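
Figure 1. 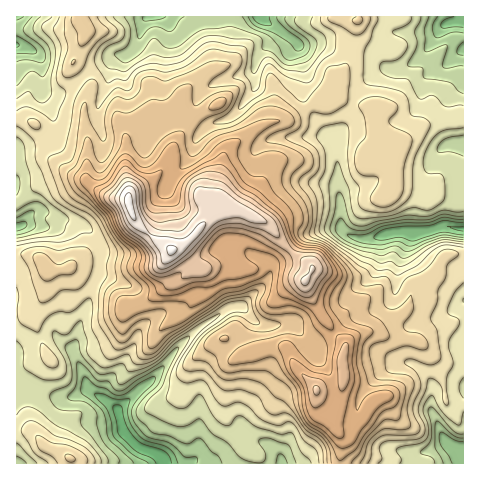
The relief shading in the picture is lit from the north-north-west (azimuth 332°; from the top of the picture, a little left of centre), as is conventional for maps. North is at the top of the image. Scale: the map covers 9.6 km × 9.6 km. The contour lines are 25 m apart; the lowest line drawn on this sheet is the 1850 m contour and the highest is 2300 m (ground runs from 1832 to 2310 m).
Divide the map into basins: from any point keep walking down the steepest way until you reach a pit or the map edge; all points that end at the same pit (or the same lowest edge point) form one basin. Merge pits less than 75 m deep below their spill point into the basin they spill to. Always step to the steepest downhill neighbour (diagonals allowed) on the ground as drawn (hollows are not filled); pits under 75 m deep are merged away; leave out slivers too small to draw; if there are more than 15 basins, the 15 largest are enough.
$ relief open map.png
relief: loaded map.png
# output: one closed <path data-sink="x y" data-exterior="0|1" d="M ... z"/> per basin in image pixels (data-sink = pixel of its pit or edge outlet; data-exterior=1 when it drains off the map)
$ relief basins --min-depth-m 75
<path data-sink="164 463" data-exterior="1" d="M221 204l-34 38-14 7-9 13-10 5-79-3-8 5-20 1-9-12-13-4-9 1 1 209 323-1 2-25-10-15-14-12-2-14 2-7 18 2 7-6 0-30 2-12-21-25-18-31-1-8 7-13-15-11-32-35z"/><path data-sink="260 17" data-exterior="1" d="M358 16l-277 0-1 5 6 7 0 7-13 29 13 13 5 8-7 23 4 36-2 24 1 14 19 14 21 3 9 23 23 20 13 8 11-5 16-15 20-26-3-4 0-11 10-38 33-24 17-6 11-1 35-20 10-9 14-25 2-17z"/><path data-sink="463 229" data-exterior="1" d="M333 94l-4 0-42 26-11 1-17 6-27 17-6 7-3 8-6 22-1 19 2 4 24 7 23 10 32 35 15 11-7 13 1 8 18 31 22 27 5-8 25-8 26-16 7-10 5-16 20-14 11-19 19-2 0-135-22 2-16 4-31 23-14-13-5-8-1-11 2-8-24-2z"/><path data-sink="463 448" data-exterior="1" d="M463 254l-18 1-11 19-20 14-5 16-7 10-26 16-25 8-6 9-2 9 0 30-7 6-19-1-1 13 2 7 14 12 10 15-1 26 123-1z"/><path data-sink="463 21" data-exterior="1" d="M463 16l-103 0-10 29-4 21-16 28 23 11 24 2-2 8 1 11 5 8 14 13 31-23 16-4 21-2z"/><path data-sink="17 227" data-exterior="1" d="M24 119l-8 0 0 134 22 5 9 12 20-1 8-5 79 3 10-5 7-12-21-15-14-13-8-22-22-4-22-17-16-7-14-13-16-32z"/><path data-sink="17 45" data-exterior="1" d="M80 16l-64 1 0 101 8 1 10 4 14 20 9 19 11 10 17 8 3-36-4-36 7-23-5-8-13-13 13-29 0-7-6-7z"/>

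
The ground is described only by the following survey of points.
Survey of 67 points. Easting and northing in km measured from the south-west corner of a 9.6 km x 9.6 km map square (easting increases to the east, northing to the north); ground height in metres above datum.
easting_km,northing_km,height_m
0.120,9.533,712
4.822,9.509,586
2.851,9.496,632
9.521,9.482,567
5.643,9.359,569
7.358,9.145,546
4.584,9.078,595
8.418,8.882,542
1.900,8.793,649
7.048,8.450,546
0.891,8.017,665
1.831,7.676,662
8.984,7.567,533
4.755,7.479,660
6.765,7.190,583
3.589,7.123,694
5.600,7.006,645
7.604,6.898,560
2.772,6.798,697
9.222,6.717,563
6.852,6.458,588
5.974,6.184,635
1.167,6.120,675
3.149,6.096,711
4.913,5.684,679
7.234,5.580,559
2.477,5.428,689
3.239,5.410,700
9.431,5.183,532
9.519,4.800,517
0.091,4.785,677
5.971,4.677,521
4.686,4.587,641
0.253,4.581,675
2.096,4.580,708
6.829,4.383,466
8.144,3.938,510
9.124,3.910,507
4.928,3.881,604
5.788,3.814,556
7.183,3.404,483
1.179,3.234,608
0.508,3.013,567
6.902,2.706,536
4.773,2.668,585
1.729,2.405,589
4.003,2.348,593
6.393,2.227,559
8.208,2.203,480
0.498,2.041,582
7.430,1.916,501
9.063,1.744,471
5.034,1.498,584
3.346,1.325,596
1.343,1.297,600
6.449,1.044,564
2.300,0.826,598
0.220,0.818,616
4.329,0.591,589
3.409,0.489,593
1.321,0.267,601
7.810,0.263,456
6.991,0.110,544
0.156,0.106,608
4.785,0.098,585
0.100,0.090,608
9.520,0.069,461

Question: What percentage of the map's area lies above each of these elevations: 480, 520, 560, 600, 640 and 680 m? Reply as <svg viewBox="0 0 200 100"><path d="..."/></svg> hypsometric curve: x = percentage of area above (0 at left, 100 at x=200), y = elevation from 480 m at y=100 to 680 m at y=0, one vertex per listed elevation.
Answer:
<svg viewBox="0 0 200 100"><path d="M188 100l-15-20-33-20-53-20-28-20-31-20"/></svg>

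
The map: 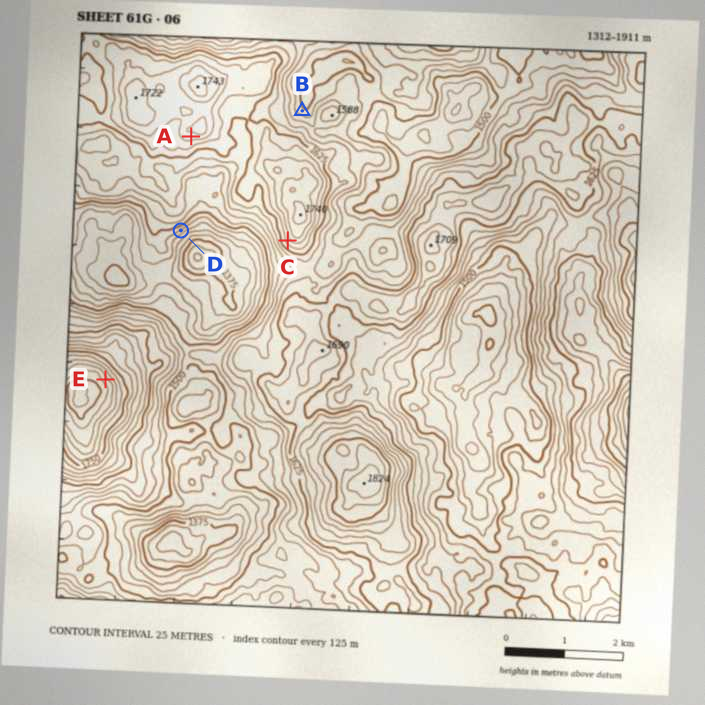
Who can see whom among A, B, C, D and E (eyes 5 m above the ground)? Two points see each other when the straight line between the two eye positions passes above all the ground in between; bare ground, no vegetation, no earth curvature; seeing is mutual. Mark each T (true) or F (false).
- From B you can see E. F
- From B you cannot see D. T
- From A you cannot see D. T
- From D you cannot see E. F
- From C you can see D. T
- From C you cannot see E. F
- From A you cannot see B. T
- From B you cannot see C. T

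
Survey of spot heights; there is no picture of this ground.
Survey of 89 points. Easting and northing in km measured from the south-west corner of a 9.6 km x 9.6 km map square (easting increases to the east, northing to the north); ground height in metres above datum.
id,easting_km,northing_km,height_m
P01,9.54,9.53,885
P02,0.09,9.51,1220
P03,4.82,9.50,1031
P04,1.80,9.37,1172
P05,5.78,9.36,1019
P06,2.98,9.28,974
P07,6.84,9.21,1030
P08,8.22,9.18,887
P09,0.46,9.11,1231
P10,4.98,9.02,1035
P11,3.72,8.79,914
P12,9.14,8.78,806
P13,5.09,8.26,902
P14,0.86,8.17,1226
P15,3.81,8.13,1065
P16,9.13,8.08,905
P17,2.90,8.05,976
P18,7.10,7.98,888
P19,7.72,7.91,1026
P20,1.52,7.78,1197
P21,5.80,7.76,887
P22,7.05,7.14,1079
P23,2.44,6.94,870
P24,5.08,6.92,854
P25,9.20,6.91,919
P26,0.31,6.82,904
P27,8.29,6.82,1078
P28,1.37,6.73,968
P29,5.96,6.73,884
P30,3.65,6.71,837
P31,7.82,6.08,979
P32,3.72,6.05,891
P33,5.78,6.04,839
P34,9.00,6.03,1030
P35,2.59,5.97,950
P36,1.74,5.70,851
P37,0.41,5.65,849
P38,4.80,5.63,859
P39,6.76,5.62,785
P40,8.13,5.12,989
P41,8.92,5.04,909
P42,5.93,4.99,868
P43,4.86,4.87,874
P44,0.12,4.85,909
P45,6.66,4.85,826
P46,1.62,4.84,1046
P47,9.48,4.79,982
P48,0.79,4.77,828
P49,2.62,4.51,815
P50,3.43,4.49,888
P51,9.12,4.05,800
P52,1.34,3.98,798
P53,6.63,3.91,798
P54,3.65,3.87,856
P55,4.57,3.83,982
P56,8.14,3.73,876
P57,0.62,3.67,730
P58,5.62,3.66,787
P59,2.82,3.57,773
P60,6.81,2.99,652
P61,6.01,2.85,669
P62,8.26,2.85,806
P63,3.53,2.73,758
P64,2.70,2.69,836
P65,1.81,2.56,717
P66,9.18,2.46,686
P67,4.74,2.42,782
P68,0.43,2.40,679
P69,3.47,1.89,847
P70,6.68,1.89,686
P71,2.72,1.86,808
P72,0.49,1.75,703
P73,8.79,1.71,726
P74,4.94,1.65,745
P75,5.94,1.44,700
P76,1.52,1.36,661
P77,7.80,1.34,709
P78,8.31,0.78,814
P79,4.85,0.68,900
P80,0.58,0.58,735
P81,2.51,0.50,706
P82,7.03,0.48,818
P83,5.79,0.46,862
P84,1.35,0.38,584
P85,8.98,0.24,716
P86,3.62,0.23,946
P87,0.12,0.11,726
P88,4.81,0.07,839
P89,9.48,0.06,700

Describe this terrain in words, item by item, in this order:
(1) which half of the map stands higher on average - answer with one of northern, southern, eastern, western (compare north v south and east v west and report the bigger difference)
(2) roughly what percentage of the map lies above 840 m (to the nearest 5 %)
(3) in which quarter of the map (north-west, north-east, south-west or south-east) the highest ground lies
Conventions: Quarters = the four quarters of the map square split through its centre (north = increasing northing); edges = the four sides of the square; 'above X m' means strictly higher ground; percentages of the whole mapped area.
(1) Taken as a whole, the northern half is higher than the southern.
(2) About 55 % of the map lies above 840 m.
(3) The highest ground is in the north-west quarter.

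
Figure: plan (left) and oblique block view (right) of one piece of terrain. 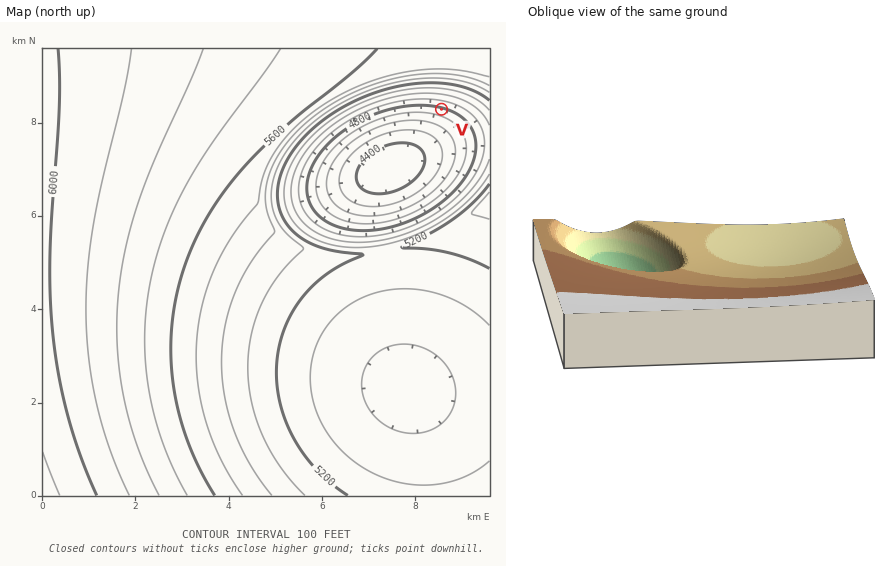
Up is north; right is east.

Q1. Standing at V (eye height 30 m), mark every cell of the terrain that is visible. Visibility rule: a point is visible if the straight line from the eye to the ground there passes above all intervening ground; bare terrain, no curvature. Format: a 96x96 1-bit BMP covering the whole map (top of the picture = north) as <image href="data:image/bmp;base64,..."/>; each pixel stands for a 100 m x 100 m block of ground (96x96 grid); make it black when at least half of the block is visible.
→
<image width="96" height="96" href="data:image/bmp;base64,Qk2+BAAAAAAAAD4AAAAoAAAAYAAAAGAAAAABAAEAAAAAAIAEAAATCwAAEwsAAAIAAAAAAAAA////AAAAAAD///4AAAAAAAAAAAD///4AAAAAAAAAAAD///wAAAAAAAAAAAD///wAAAAAAAAAAAD///wAAAAAAAAAAAD///gAAAAAAAAAAAD///AAAAAAAAAAAAD///AAAAAAAAAAAAD//+AAAAAAAAAAAAD//8AAAAAAAAAAAAB//4AAAAAAAAAAAAAf/wAAAAAAAAAAAAAH/AAAAAAAAAAAAAAAAAAAAAAAAAAAAAAAAAAAAAAAAAAAAAAAAAAAAAAAAAAAAAAAAAAAAAAAAAAAAAAAAAAAAAAAAAAAAAAAAAAAAAAAAAAAAAAAAAAAAAAAAAAAAAAAAAAAAAAAAAAAAAAAAAAAAAAAAAAAAAAAAAAAAAAAAAAAAAAAAAAAAAAAAAAAAAAAAAAAAAAAAAAAAAAAAAAAAAAAAAAAAAAAAAAAAAAAAAAAAAAAAAAAAAAAAAAAAAAAAAAAAAAAAAAAAAAAAAAAAAAAAAAAAAAAAAAAAAAAAAAAAAAAAAAAAAAAAAAAAAAAAAAAAAAAAAAAAAAAAAAAAAAAAAAAAAAAAAAAAAAAAAAAAAAAAAAAAAAAAAAAAAAAAAAAAAAAAAAAAAAAAAAAAAAAAAAAAAAAAAAAAAAAAAAAAAAAAAAAAAAAAAAAAAAAAAAAAAAAAAAAAAAAAAAAAAAAAAAAAAAAAAAAAAAAAAAAAAAAAAAAAAAAAAAAAAAAAAAAAAAAAAAAAAAAAAAAAAAAAAAAAAAAAAAAAAAAAAAAAAAAAAAAAAAAAAAAAAAAAAAAAAAAAAAAAAAAAAAAAAAAAAAAAAAAAAAAAAAAAAAAAAAAAAAAAAAAAeAAAAAAAAAAAAAAf//AAAAAAAAAAAAD///8AAAAAAAAAAAP////gAAAAAAAAAAf////4AAAAAAAAAA/////+AAAAAAAAAB//////gAAAAAAAAD//////4AAAAAAAAH//////8AAAAAAAAH///////AAAAAAAAP///////gAAAAAAAP///////wAAAAAAAP///////4AAAAAAAP///////8AAAAAAAP///////8AAAAAAAP///////8AAAAAAAP///////8AAAAAAAP///////8AAAAAAAH///////8AAAAAAAH///////8AAAAAAAH///////8AAAAAAAD///////8AAAAAAAD///////8AAAAAAAB///////8AAAAAAAA///////8AAAAAAAA///////8AAAAAAAAf//////8AAAAAAAAP//////8AAAAAAAAH//////8AAAAAAAAD//////8AAAAAAAAB//////8AAAAAAAAAf/////8AAAAAAAAAP/////8AAAAAAAAAH/////8AAAAAAAAAB/////8AAAAAAAAAAf////8AAAAAAAAAAH////8AAAAAAAAAAB////8AAAAAAAAAAAP///4AAAAAAAAAAAB///gAAAAAAAAAAAAD/4AAAAAAAAAAAAAAAAAAAAAAAAAAAAAAAAAAAAAAAAAAAAAAAAAAAAAAAAAAAAAAAAA="/>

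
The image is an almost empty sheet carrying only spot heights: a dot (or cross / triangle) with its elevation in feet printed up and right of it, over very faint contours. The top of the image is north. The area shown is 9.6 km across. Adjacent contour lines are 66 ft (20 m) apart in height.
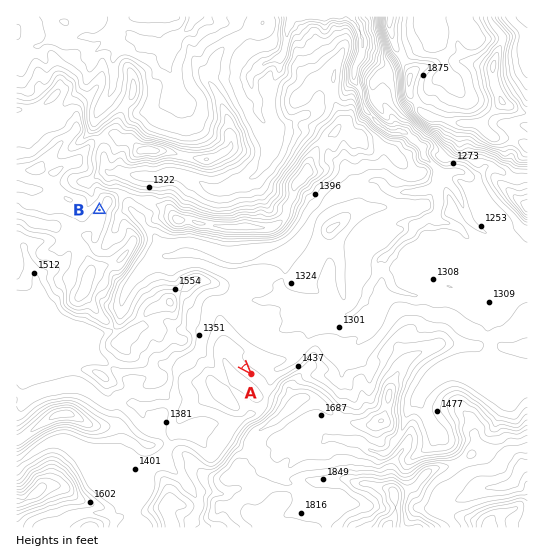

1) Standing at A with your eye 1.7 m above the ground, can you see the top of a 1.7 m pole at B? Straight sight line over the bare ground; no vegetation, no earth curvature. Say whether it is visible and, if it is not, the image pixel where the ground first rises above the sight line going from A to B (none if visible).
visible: false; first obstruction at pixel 178 294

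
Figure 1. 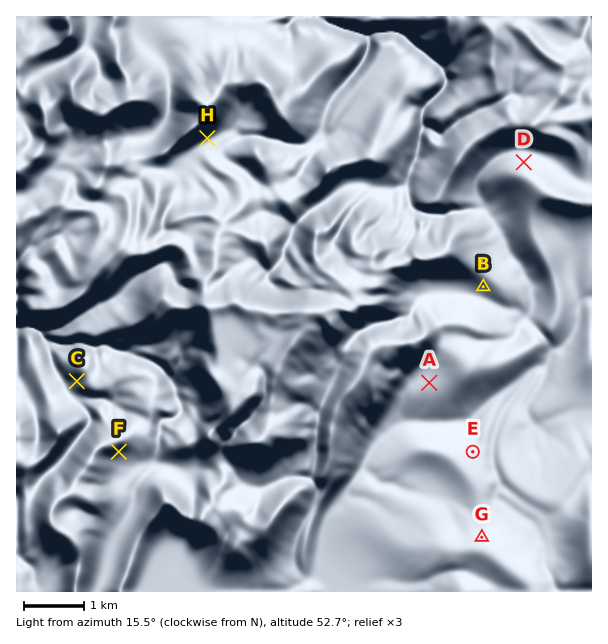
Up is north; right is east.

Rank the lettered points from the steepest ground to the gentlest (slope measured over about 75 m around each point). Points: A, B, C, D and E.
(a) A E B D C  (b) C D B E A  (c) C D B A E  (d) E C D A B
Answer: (b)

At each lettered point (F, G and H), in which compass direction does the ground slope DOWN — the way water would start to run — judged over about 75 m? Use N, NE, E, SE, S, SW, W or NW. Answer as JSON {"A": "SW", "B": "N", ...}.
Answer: {"F": "SE", "G": "N", "H": "SE"}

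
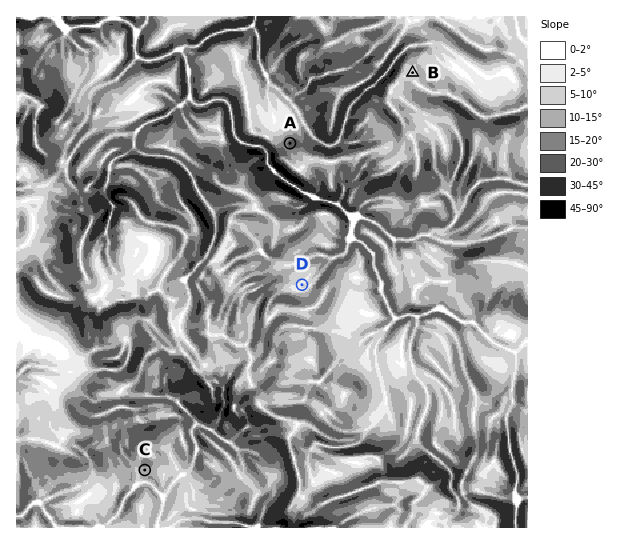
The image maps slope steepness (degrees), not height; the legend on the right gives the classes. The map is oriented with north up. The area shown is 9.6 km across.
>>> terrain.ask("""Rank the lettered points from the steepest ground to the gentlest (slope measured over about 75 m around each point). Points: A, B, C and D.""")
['A', 'C', 'B', 'D']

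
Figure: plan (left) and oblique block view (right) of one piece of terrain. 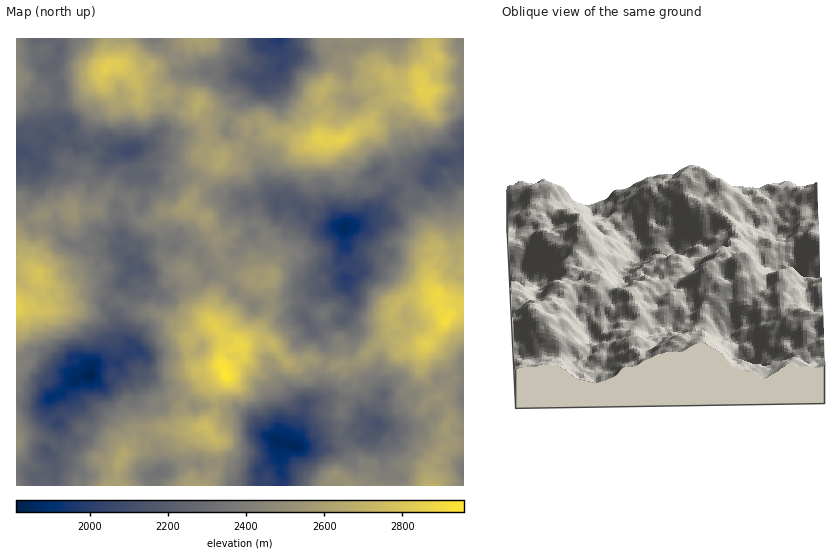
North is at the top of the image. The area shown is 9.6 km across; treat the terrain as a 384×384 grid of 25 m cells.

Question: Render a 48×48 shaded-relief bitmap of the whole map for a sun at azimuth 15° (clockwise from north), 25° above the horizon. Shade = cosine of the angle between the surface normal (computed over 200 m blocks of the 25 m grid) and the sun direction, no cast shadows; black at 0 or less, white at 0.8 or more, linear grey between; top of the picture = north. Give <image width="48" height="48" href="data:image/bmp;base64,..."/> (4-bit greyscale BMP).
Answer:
<image width="48" height="48" href="data:image/bmp;base64,Qk32BAAAAAAAAHYAAAAoAAAAMAAAADAAAAABAAQAAAAAAIAEAAATCwAAEwsAABAAAAAAAAAAAAAAABEREQAiIiIAMzMzAERERABVVVUAZmZmAHd3dwCIiIgAmZmZAKqqqgC7u7sAzMzMAN3d3QDu7u4A////ALmJmKh5iaqauszJdomrpnmpnNuql3nMvJeKiJZXd4dniLypd3irl6u83sqqh3m7ukeqh3VYhlQyJYdmVmabm93e/bzLmZqplliYeJmpmXVTIzEAFYirrNuru9/sy5qpdId3m5qom6h0QyATV6y6iGRWe93LuYqYh7qs2niZu6l1VURayqp1UyI0aaq6h4h4is3tuJuqu7uqmZq8yoURIRMjRYh2VVV5ms3tmtyau9zMus7rqUAAACQ0VmUzMzR4q6rNzMq93MuqmqmHUwAAAURmd1NFQ2dmrId4rM3/zdy5iFERAAEQAgA0VTNmRXh4qXdTa87qrdzJZSEQADUzMAABI0VDVkSKl3VFeKuWnKulQxMxJWREEAAQE0RBIxFXeIQ1ZWZmmquEVUdkmlR0AUQ0VkIxAAEjWHdTI0IUeLtkZXuZuVZSS8mruoQhABISRjUxAAACR4UBM2mJl4hDru/8u6hCNUMzQxAAAAACRCABI3U2isqL3O/avLp0eImEMiAAAAARMgATN4Qmrf7O7Nya7qdleaqDEiIQAAAkQQAUeYV73v/szMdZy4VVaIZURFVUVVV4QkVqyprO/u7amYaKmqdmd1NHl6mZmaqXZ6vNur3u/7h4mHrd3bd5p1RYqsqJmqqIrLu4aKze3GNGiZrN7Yec2naKzKdovLqYm6qVRoretlVmaJiay4rNy5it7XaKvLqoiap1VXq6h4mZl2ial4qZqYnMy3nMzLuqqZc0iauGiqq8t2aJl3ZYl2m6maze/turuFRHvLlmmqvMqHh5u3VodWmZqs7u7aqZl1VomZZWeKyqy7vMy4iYVXmbut7tpleYZkE1ZmRHmKqbzd3uyrupmZrN29upc0ZlUxEkQiNJuqit3dyqqZiKuZvu3Ml3VGU0ZEhkMSSKzbre3MllMSVodp3t3KuqiJh4houYhmncvMzcuoZCAAJFNr3d27zcu8u6eJmruqrLmYmohzIwAAATWKvdyu7dzdzKm8q7qrqGZTV0QwExACE0Z5zsu+3MzcvMzMupeKlSIRQxAAIhE0iFR6zKrbu6maq926l3d2UyI0UgAAAAEzV2V5iKu7qIeLy83cp3hkRWZ4YyEAAAAREjVmVpmph4q8upq7qYdmeKqYZDIQAAABIANDMyR1V5q5d3VDRmZ4mb24ZCNFQ0MSEARCIANleHiWMyAAAVZWeKyWZVeamsyVIkUyIARjZld0EAAAACISSJd4eL3Lzd7bh3UiAAIyM0UgAAAAAAAiR4i8zf+6vMzduoUwADQkREQQAQMwIxNmaKve//25iKvMunQgBGZGZmYwAARUV2aJzd7e//y5Z4mXeGRDRkR3aJcyECREiJu9/+3u7cynioiFZ2Z1epmYm6czM0QmmKzN7rrMqauIzdyoZWiHm7qqypdVZmVZqZqHiHh2d5mc3NyYiK26yYeLuHh4mru83tljMTZWqqmqh5mJu97LuJqaqYh5q97u/9lTISZpzLp1M3mazdyqmcy6u5d5u87//7dDM0eJy7pRE2mJzdupisug=="/>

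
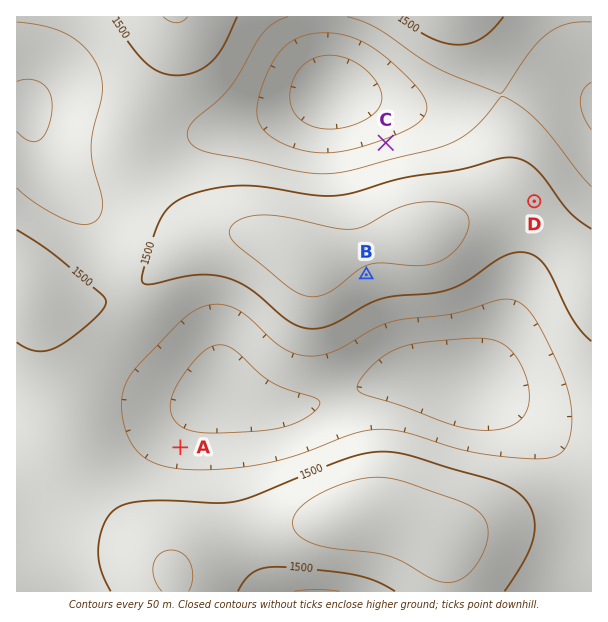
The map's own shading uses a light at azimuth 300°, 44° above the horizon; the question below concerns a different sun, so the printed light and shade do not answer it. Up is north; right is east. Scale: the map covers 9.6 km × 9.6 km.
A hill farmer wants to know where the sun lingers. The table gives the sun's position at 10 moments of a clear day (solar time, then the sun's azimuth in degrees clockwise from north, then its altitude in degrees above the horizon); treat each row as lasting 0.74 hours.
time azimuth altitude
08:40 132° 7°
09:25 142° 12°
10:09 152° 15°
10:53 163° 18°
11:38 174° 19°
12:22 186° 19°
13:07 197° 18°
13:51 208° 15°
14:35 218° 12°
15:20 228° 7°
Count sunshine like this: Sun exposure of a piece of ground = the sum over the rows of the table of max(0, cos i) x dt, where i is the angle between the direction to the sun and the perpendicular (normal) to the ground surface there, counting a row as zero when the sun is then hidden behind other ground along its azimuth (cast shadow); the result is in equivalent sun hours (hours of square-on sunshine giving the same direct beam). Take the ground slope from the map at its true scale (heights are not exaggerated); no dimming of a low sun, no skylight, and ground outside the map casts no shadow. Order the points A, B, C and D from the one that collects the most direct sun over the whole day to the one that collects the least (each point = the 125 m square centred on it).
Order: B > D > A > C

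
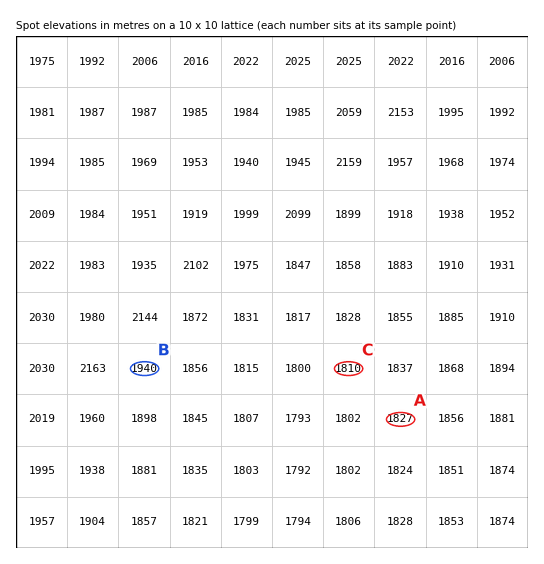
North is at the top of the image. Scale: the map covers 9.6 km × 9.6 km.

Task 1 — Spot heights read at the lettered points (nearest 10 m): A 1830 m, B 1940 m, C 1810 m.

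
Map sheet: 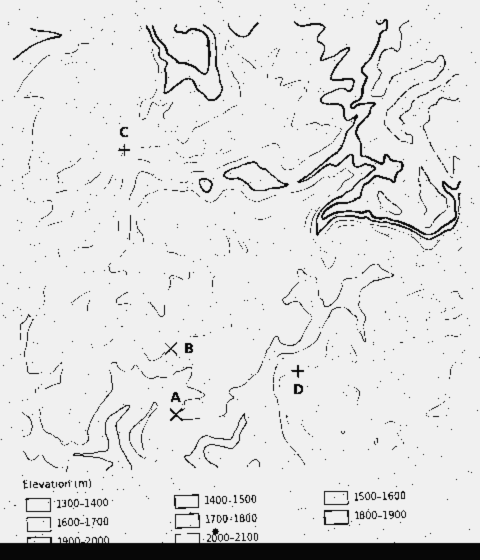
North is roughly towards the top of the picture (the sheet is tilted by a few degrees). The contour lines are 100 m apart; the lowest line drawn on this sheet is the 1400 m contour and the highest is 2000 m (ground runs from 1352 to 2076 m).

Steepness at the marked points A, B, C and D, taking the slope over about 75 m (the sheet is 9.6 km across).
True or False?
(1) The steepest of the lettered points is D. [True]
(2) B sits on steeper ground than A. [True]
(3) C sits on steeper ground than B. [False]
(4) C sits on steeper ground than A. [True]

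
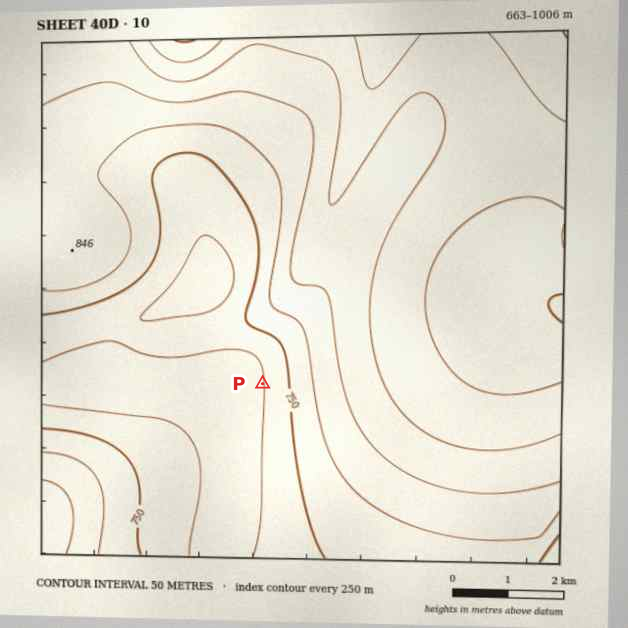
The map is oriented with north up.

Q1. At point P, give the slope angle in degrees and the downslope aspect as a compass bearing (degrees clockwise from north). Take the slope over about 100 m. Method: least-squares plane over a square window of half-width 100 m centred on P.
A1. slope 5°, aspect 268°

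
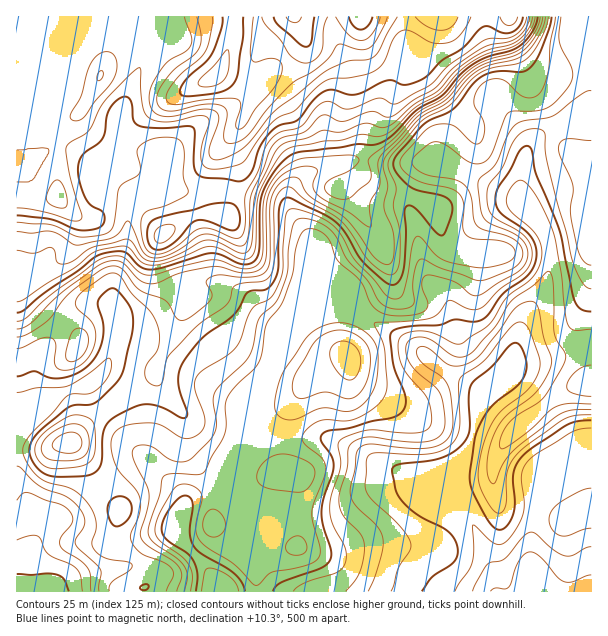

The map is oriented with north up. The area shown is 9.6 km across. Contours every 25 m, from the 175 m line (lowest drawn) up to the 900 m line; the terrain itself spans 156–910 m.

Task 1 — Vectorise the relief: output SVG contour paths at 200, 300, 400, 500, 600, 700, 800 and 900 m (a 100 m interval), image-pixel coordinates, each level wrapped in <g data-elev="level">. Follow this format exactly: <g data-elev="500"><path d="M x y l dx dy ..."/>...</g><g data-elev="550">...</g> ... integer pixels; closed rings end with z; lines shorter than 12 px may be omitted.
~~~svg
<g data-elev="200"><path d="M473 591l14-27 17-5 18-21 6-5 3-1 5 2 18 16 12 6 7-1 12-7 6-1"/></g><g data-elev="300"><path d="M368 591l6-13 6-18 3-20-2-7-3-6-21-20-6-10-1-9 5-17 3-21 5-4 8-2 40 4 21-1 13-6 5-6 2-6 1-16-4-26-6-9-17-12-6-6-4-7 3-6 4-1 5 2 16 14 6 3 8 1 7-1 9-5 7-6 35-47 6-4 8-2 4 1 3 3 7 33 7 19 0 9-5 12-10 14-29 23-11 16-6 15-3 16 1 14 4 8 3-2 7-17 9-12 43-35 15-7 22-1"/></g><g data-elev="400"><path d="M191 591l1-15-3-12-7-7-23-17-4-9 2-10 5-12 12-20 6-5 12 2 6 3 3 5 1 7-6 26 1 7 3 7 9 8 25 15 20 21 4 0 14-13 33-6 8-3 5-5 2-4 0-6-7-26-1-10 2-11 10-24 2-10-5-9-17-15-2-5 1-4 9-9 9-5 24 1 12-3 15-8 11-11 3-6 1-7-2-35-3-10-7-15 0-3 33-2 22-3 8-4 11-14 4 1 15 8 11 0 6-4 16-17 19-12 7-7 5-14-1-7-2-6-10-10-26-16-4-7-2-12 2-12 14-18 10-25 6-8 6-4 12-1 5 1 3 3 2 29 19 71 6 27 10 22 5 5 4 2"/><path d="M17 540l15-5 7 2 9 17 23 10 7 6 3 6 1 15"/></g><g data-elev="500"><path d="M141 590l5 0 3-5-3-1-4 1-2 3z"/><path d="M114 525l3 1 5-1 6-5 3-5 0-11-2-4-4-3-9 0-5 3-3 4 0 11z"/><path d="M17 376l18-5 15 7 10 0 12-3 11-5 12-13 7-16 1-15-5-20 1-7 8-8 6-3 4 2 9 11 6 11 1 15-9 41-4 10-8 9-17 16-6 2-15 0-9 5-27 23-6 7-2 7 0 8 3 7 6 8 6 4 14 3 30-2 6-2 5-6 2-8 2-29 4-8 8-6 19-9 12-3 15 4 20 10 4-1 1-6-9-27 0-9 3-9 7-11 13-16 33-25 13-21 5-2 14-1 7-8 5-15 1-58 2-6 3-4 3-1 4 0 42 22 11 11 14 24 7 9 22 19 5 2 4-1 5-6 3-12 2-33-2-21 2-5 4-2 4 2 21 25 6 4 5-5 6-22-1-6-5-6-29-7-10-6-12-14-2-6 2-6 28-33 7-5 23-11 20-25 8-7 13-5 27 0 9-4 6-7 5-10 9-24 2-10"/></g><g data-elev="600"><path d="M17 321l9-3 29-27 41-30 11-4 9-1 7 1 15 14 11 4 63-15 9 1 21 8 7 0 6-3 5-5 3-7 0-44 2-13 7-16 10-12 11-7 10-4 44-3 9 1 3 5-5 6-7 5-17 7-5 7 1 6 7 5 9 2 8-1 20-18 1-6-3-13 3-5 22-17 25-26 26-16 18-20 10-9 13-7 27-8 10-6 13-15 5-15"/></g><g data-elev="700"><path d="M17 232l15 1 19-2 8 3 13 10 6 1 35-8 6-4 9-12 4 6 11 25 6 5 6 1 7-1 9-3 26-17 7-3 11 1 22 11 6-1 3-3 2-8 2-31 2-9 10-23 8-21 8-10 6-3 21-5 13-14 5-3 4 0 9 5 6 1 29-10 6 1 9 5 7-1 21-16 20-11 19-21 23-16 12-6 19-4 10-4 8-9 5-12"/></g><g data-elev="800"><path d="M56 207l9 1 2-5-4-17-3-5-3-1-6 5-5 13 2 5z"/><path d="M73 120l5 1 6-4 10-15 19-22 4-9 0-8-2-6-4-4-4-1-6 1-6 4-4 6-4 11-6 22-10 18-1 3z"/><path d="M184 17l7 19 0 9-5 6-18 10-7 8-10 18-2 9 1 8 5 9 9 3 12 0 27-7 7 0 6 3 3 4-1 6-9 30 2 6 5 2 12-3 15-9 32-37 51-40 21-10 19-1 8-3 5-6 8-18 10-16"/><path d="M415 17l13 10 13 3 11-3 6-10"/></g><g data-elev="900"><path d="M199 86l7 1 7-1 6-2 5-4 5-12-1-18-3 1-10 14-14 13-3 5z"/><path d="M286 17l4 4 4 2 5-2 3-4"/></g>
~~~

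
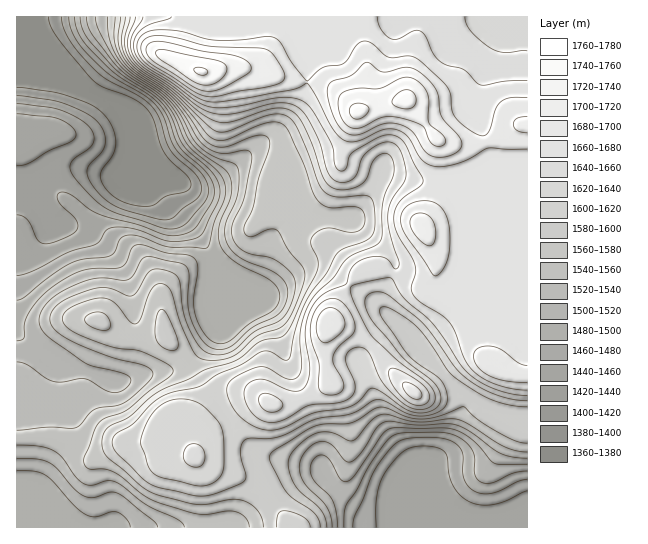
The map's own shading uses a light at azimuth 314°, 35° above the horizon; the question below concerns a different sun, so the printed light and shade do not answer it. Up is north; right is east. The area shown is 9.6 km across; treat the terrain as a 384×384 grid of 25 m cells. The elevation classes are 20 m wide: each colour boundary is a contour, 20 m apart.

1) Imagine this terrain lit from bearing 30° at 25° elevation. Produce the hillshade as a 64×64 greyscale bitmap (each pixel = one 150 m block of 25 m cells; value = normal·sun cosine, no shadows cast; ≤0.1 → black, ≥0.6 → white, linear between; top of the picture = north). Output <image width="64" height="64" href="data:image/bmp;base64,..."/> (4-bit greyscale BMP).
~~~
<image width="64" height="64" href="data:image/bmp;base64,Qk12CAAAAAAAAHYAAAAoAAAAQAAAAEAAAAABAAQAAAAAAAAIAAATCwAAEwsAABAAAAAAAAAAAAAAABEREQAiIiIAMzMzAERERABVVVUAZmZmAHd3dwCIiIgAmZmZAKqqqgC7u7sAzMzMAN3d3QDu7u4A////AKqqqpmZmZmYiIiIiJmZiIiaq8zdy6qqqqqqqqqqqqqqqqqpmZmZmYh3d3eIiIiIiJq8zd3LqqqqqqqqqpmZmaqqqpmYiJmYdmZmZ3d4iIiJq8zd3LqqqqqqqqqpmIiZmqqqmIiIiIdlVmZmd3d3iJmrzd3cqaqqqqqqqpiHeImZqpmYd3iIdlVWZnd3iIiJmrvN3cuZmqqqqqqpiHd4iImZmYd3eIhlVWZ3d4iJmZqqvMzcupmaqqqqqpmId4iIiIiIh3eIh2VWeIiIiZmqqqu7zMupiZqqqqqqmYiIiIh3iId3eImHZmeJmZmZqqqru7u7upiImZmZqqmZmImYh3Z3d3eJmYdniZmZmZqqu7qqqqqpmIiZmZmZmZmYiIh2ZoiIiJmph3iZmZmaqqu6qqmZmZmHiJmZmZmZiIh3dmZmmZmZqqmImZmZmaqqu6qpiIiJiHeImZmYh3d3dmVWZ3eqqqqqqZmqqpmZqqu7qph3d4iHd4iZmYdlVVVVRVZ4maqqu7qpqru6mZmqq7qph2Z3d3d3eJmZdkMzNERVeJmqu7u7qqqrzLqpqqq7uqmHZ3iHd2Z3iIhkIRI0VmeJqpmqqqqqqrzMuqqqu7uqmHd4iZh3ZmeIh1MRJGeIiZmYiKqqqqqqvMu7u7u7u6qYiImqqYd2d4iGQyNYmqmZh3Zmqqqqqqu7u7u8zMy7qZiJq7y6mHeJmYZEV6zMuYdlVFWaqqqqqrqqqrvMzLuqmZq8zMuYiaq6hlaL3uyoZURFVqqqqqqqqqmZqru7u6qqu8zMupmavLqHeb7/24ZERGeIq7u6qqqZmIiJmaq7vMu7zMy5iJvMuYib7/25dUVXiaq7u6qZmYh3d4iImrzd3Mu8y6iIm7upib3v25dlZ4mru7u6mYiHd3eId3iaze7cu7u6mHiaqpiazuyqhmZ5q8y7uqmId3d3eIiIiaze7ty7u7qXd4mZiZvdyqlmeJq7u7qqmHd3d3iZmZiave7cy7vMypd3iJmavNyql2Z5qru7qpmHd3d4iaqqmavN7cqrvM3Ll3eJmavN26l2Z4mqqqqqmYiIiImau7qZq93sqqq83cuYeJq7zNy6l2Z4mqqqqqqpmZmaqqu7upms3duqqqvMupiJq8zMy6h1Vnmaqpqqqqqqqru7vMu6mrzNyqqqqqupmJq83cy6h2VniZqZmqqqqqq7u7zMzLqavMy6qqqqqpiImszMuph2ZniZqpmaqqqqq7u7zMzMuqq8y7qqqqqoiIiavLupiHd4iZqqmqqqqqqru7u8zMuqq7zLuqqqqYd3iJq7upiIiJmZmqqqqqqqqru7u7zMy6qrzMu6qqmHZnd4mqqpmZmZmZmaqqqqqqqqu7u7zMy6qqzMzLqql2Znd3iJmqqqqqqYiJqqqqqqqqq7u7vMy7qavN3cy6hlVneIiImZq7u7qYd4mqqqqqqqqqu7u7u6qavN7d3Ll2ZniIiImZqrzMuodniaqqqqqqqqqru7u6qavO7u3cqXZ3iZmZmZqrvMupdmeaqqqqqqqqqqqqqqqqve/+7cuod4iZmZmaqqu7uphmeJq7qqqqqqqqqqqqqrze/+3MupiImZmZmqqqq6qph2eJq7uqqqqqqqqqmZmrze/+3LuqmZmaqZqqqqqqqph3eJq7u7qqqqqqqqmZmrze7ty7qqqpmZmZmqqpmZmZiIiJu8y7uqqqqqqqmZmrze7cu6qruqmZmZmaqpmIiIiIiZq8y7uqqqqqqqqZqrzd3Lqqqru6mIiJmZqqmId2d4iZq7u7uqqqqqqqqqqrzNzKqqqqqql2Z4iZmqmYdmZ3iZqqqqqqqqqqqqmaqrvMy6qqqqqphlVXiJmaqZh2Z4maqpmZmZmZqqqqqZqqu7uqqqqqqpdkNFaImaqph2Z4mqqpmIiIiJmZmZmZmaqqqpmaqqqpdUIjVoiZmqmHZ4mqqpmId3d4iJmZmZmZmZmZmZqqqphUIiNWeJmamYdniZmZmIdmZ3iJmZmIiZmZmZmaqqqqllMiNFZ4iZmYdneIiIiHdmZ4maqpmYiJmZmZmqu7qqqGQzNFZ3eImZh2d3dmd3ZmZ4mru7qZiIqqqqq7zMuqqYZDNFZ3d3iIh2Z3ZmZ3ZlVnm8zMupmZm7u7vMzMy6qpdTMzRnd3d3d2ZndmZ3d2VnirzMu6mZmrzMzN3dy6qphTIRJFZnZmZmZmd2d4mIdniavMu6qZqqzM3d3dy6qphSEAATVmZmZVVWd3eJqqmIiau7u6qqqrvd3d3cy6mYZBAAABNWZmZlVWZ3eJq7uqmqu7u6qqqru93czMupmHUwAAAAJGZ3d3ZmeIiJq7u7urvMy7qqqru7zLu7qph2QgAAAAJGeIiIiIiZmZq7u7u7vN3Mu6qqu7uqqqqph2QgAAAANXiZmZmZqruqq7u7u7vM3cy7qqu7u6qqqph2UxAAACV5q7u6qqq7y7q7uqq7vMzcy7qru7u7qqqph1VDEAAUeazN3My7u7zLuruqqru7zMy7qru6qqqqqph2VEMhE2m83e7t3cy7zMuqqqqrvLu7u7qqu6qqqqqpiGVEVERYrN3u7t3dzMzMuqqqqqu8u7u7qqq6qqqqqpmHZVVmZorN7d3dzMzMzMuqqpmqq7u6qqqqqqqqqqqqmYdmZ3d3ms3czMuqqqu7u6qpmaqqu6qqqqqqqqqqqqmZh3ZniIiavMy7qqqqqqu6qqmZqqqqqqqqqqqqqqqq"/>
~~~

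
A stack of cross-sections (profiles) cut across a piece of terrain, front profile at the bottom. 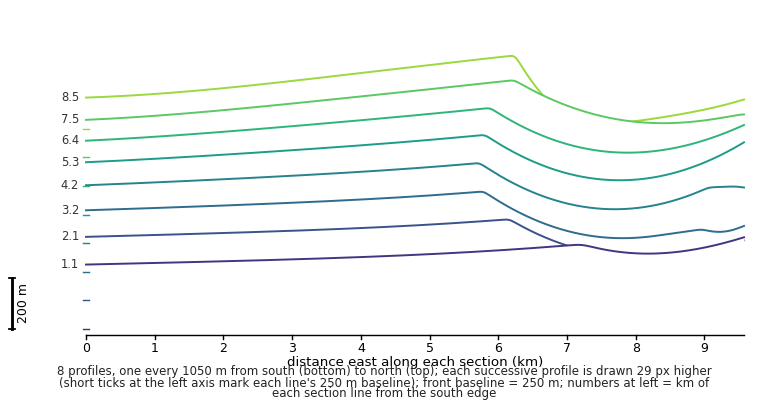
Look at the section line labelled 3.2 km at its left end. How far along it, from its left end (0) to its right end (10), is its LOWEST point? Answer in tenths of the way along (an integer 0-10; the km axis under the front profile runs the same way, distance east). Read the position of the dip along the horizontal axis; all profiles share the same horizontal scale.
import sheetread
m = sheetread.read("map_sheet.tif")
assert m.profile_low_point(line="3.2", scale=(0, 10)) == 8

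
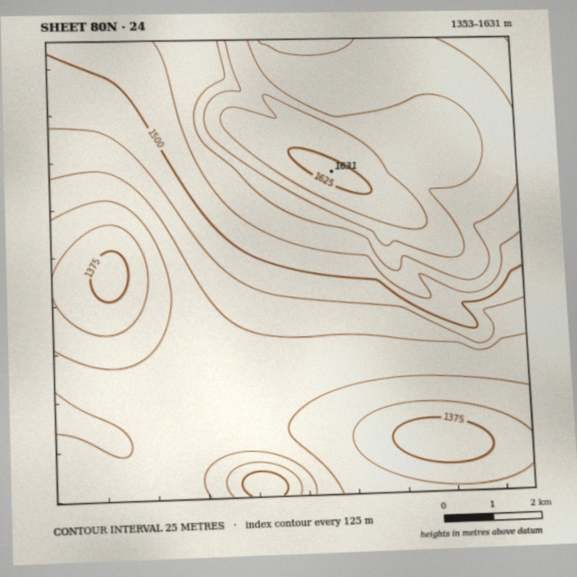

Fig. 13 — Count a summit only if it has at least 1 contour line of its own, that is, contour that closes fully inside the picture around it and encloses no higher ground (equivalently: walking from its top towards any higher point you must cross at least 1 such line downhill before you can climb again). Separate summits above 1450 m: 1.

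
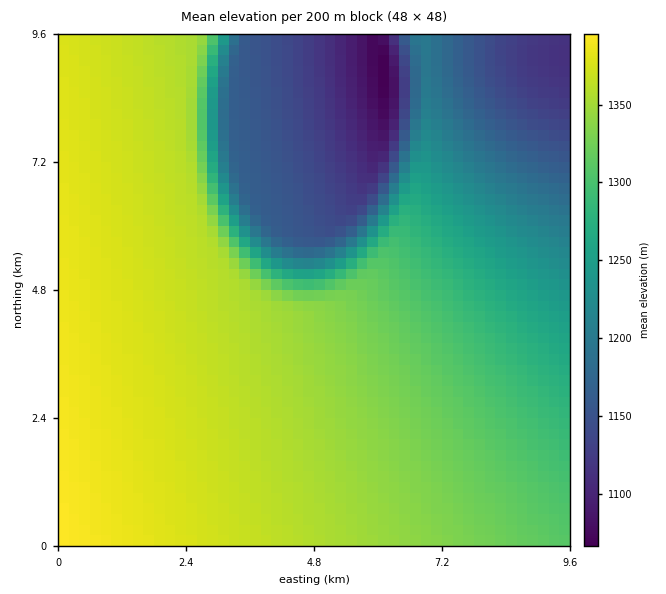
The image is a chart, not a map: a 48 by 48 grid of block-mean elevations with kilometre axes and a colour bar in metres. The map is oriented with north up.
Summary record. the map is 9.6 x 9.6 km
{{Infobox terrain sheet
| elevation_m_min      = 1065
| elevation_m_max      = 1395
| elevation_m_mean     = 1290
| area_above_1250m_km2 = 65.8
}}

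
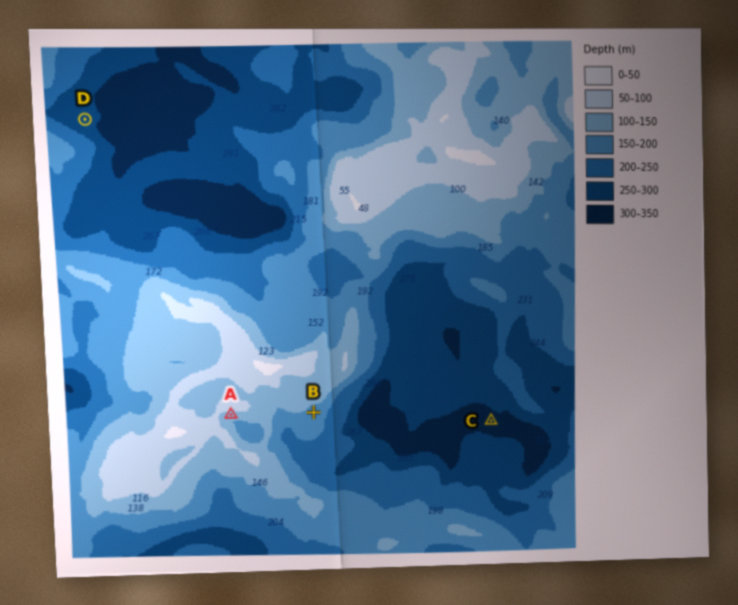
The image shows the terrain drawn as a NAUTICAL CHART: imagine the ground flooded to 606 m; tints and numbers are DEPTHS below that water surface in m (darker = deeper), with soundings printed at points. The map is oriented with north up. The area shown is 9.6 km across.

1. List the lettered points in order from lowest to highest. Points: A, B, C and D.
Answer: C D B A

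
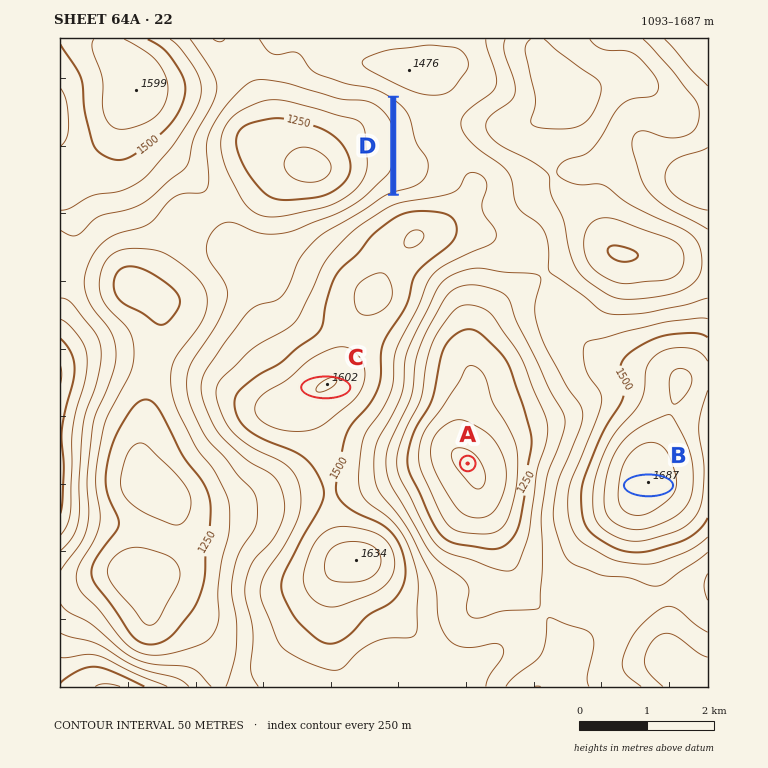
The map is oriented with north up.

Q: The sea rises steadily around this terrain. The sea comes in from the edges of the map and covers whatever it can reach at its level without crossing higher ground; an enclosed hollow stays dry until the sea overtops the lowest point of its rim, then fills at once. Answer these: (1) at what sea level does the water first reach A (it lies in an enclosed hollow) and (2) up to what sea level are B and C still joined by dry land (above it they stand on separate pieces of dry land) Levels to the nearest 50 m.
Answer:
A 1350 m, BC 1400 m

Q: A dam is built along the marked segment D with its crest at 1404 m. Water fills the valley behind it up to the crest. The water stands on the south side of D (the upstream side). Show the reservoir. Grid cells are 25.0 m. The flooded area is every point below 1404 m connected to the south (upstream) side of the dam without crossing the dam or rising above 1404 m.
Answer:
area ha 45.1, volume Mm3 9.09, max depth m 47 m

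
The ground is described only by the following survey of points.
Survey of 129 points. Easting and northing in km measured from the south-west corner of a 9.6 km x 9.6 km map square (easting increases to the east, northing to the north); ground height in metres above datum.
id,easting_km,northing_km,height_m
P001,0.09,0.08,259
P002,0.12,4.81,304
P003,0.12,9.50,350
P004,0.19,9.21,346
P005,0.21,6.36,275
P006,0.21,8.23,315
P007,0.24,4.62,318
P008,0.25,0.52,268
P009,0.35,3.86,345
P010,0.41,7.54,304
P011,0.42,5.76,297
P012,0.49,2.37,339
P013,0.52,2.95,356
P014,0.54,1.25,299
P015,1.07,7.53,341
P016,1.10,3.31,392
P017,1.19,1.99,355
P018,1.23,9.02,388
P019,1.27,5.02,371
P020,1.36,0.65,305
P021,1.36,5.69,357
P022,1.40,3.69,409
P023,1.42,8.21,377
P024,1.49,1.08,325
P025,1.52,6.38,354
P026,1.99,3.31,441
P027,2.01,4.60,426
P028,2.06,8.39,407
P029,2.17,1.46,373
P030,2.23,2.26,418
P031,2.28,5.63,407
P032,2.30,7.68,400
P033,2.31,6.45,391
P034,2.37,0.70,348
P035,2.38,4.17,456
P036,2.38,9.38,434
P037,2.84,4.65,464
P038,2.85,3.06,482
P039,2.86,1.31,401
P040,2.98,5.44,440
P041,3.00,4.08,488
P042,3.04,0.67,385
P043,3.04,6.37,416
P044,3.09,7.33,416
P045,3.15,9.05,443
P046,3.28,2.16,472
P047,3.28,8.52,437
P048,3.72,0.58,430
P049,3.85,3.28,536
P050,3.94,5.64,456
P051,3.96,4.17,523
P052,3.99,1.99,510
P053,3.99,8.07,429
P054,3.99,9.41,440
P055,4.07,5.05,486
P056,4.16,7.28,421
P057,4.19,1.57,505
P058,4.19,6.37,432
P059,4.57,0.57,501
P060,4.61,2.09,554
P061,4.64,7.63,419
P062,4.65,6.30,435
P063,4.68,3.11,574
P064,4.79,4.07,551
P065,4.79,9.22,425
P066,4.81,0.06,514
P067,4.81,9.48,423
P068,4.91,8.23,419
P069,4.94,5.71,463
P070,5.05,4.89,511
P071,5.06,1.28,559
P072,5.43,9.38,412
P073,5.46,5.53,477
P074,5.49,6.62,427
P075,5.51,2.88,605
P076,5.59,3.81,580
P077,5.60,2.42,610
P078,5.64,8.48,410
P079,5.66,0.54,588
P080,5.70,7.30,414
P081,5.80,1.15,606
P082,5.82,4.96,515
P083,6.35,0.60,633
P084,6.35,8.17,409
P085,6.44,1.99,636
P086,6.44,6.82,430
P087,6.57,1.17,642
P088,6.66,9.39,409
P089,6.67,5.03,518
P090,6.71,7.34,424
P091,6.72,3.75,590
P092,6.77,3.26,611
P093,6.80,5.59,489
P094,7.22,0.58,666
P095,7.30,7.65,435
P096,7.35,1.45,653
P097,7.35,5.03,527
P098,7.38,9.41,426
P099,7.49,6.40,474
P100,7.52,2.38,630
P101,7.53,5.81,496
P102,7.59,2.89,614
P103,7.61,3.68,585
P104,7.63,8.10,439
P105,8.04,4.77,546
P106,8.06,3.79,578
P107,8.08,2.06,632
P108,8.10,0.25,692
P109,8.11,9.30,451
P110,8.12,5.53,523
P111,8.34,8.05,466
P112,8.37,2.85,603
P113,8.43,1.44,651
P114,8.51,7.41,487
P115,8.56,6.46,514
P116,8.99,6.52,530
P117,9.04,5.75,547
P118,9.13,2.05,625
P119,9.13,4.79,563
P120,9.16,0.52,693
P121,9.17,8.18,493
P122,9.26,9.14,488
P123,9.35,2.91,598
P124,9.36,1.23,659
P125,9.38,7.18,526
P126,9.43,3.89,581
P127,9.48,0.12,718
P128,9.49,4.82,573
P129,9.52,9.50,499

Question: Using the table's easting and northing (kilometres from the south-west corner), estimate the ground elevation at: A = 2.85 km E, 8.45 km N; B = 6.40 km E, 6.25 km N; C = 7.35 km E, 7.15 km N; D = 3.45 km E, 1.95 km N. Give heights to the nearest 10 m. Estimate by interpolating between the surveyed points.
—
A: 430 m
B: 450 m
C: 450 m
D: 470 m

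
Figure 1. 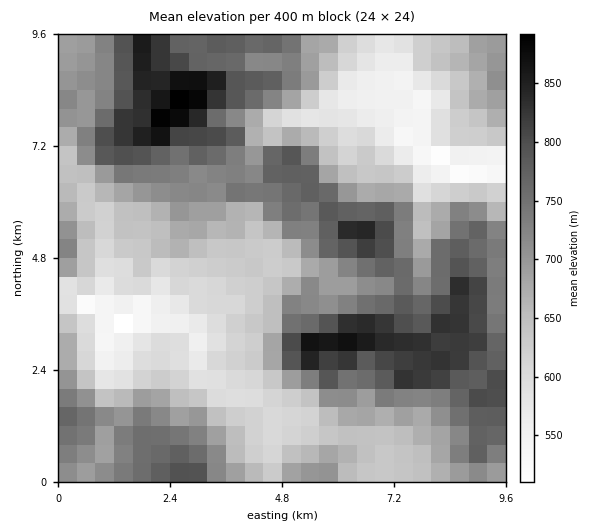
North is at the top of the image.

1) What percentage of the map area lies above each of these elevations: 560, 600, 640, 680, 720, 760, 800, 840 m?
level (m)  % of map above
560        94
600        85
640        67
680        53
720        39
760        24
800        13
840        5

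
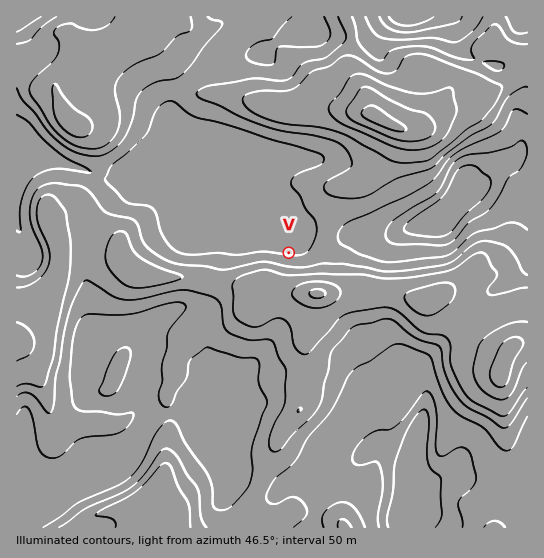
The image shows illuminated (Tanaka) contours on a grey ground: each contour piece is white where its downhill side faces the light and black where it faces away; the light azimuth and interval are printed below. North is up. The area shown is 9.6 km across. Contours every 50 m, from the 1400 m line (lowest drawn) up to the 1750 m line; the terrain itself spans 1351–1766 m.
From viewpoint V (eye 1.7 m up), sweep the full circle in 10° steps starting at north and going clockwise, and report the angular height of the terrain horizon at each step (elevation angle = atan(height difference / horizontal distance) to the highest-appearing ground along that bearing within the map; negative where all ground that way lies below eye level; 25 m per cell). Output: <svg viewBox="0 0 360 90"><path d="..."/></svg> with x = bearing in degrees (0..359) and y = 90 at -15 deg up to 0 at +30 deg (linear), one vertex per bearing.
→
<svg viewBox="0 0 360 90"><path d="M0 54l10 0 10-1 10-3 10 0 10 3 10 5 10 0 10-1 10-1 10-2 10-4 10-5 10-5 10-6 10-2 10 1 10 0 10 0 10 0 10 0 10 1 10 1 10 2 10 5 10 6 10 6 10 1 10 2 10 3 10-4 10 1 10 0 10 0 10 0 10-2"/></svg>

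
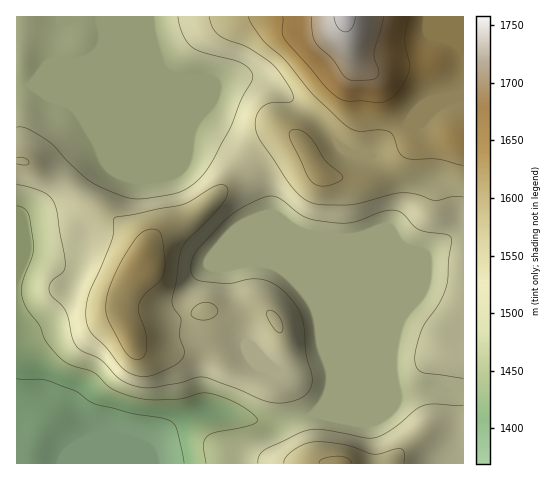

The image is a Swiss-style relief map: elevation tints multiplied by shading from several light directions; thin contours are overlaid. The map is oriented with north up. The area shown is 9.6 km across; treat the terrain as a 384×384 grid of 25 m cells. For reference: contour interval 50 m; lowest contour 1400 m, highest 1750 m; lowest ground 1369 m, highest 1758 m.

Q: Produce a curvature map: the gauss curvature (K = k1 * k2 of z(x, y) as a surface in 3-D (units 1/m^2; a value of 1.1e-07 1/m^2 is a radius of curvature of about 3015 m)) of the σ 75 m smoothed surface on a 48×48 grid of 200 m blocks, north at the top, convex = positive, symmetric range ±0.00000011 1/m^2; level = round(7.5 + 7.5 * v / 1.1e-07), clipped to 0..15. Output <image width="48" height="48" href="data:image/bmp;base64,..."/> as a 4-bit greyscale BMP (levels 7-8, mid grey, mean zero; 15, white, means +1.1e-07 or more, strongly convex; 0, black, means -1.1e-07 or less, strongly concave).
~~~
<image width="48" height="48" href="data:image/bmp;base64,Qk32BAAAAAAAAHYAAAAoAAAAMAAAADAAAAABAAQAAAAAAIAEAAATCwAAEwsAABAAAAAAAAAAAAAAABEREQAiIiIAMzMzAERERABVVVUAZmZmAHd3dwCIiIgAmZmZAKqqqgC7u7sAzMzMAN3d3QDu7u4A////AIh4iIiIiIiIiId4h3Znecyp/7AIyHmYiIh4iIiIiIiIiHiZh2VVaLyorHM2dmeIiHd3iIiIiIiIh3iZiHdnh4mHd3mXdWd3d4d3eIiIiIiIhmeIh3eKp0RWd4u5h3mXd4eIh4iIh3eIdlZ3iHZohURneIiJmIqnZneIh3d4h3d3dleZmXZWZVeHiIiImGeHd3d3d3d3d3Z3dmm6mYeIh2Z3eIiIiGVniHeId4dmZmZnd3mph3iqmZdneIiIiGZ4iHeId5mFRXh3eIdnhmeIialneIiHd3eIiHeId4moWLyneHVYl2d4d4hneIiHd3d4h3d3d3iZfP6naHVYh3iHdmd3eIiHd4h4iHd3d4d2fPuHZ2ZniIh3ZmiHeIiHd4iIh3d2Z4dmesl3d3d3eIh3h3iIiIiHd4iIh3d3d3d2aamIiId3eJiIqoiIiIiId4iIeIiIiHiIeJh3d4d3eIh4qod3iIiId3iHeIiIh3iZh3d3d3eId3d5qXZ3iIiId3iHd3d4dWeZh2aIh3iYdmeKqGZ4iIiId3h3eGaJdVeZd2Z4dli5ZXial2d4iIiId4iHeGaahmaJd3Z2QjaIZomYdnd4iIiIiIiHd3aZiIh4iIiaYliIiHh2Z3eIiIiIiIiHd3eIeImHiIitp625mGZmd3eIiIiIiIiId4iHZ4iHiJiaiM6oh3d3d3iIiIiIh4iIiImHd4d3eImHZquYh3d3d4iIiIiHd3iXeIiHd3d3d4mHVGiHiIiIh3eHd3d3d3iHZ4iHh3iId4qXZGd4iIiHd3d3d3d4h2d2Z4h4h3iHZGmYdniImIiId2Z3dmeJqHeHeYmHd3eHU0eZdWiHiZiIh2Z3d3ebuXiYiKqHd4iZdWd4dEepZ3ibp3d3eHeJmHiYd5l2Z3d4iJmIiGeqdWd4h4mYeIiHZleId4hkVmZniZmIq5d4dWdmZ5u5d4mXZmd3d3h1VneJmIiImqlmZmdlZ5q5domHZ3iIh4qWZ3eJiIiIiKl2Znd2d4iId3h2Z3iIh7ynd3eIiIiIiIh3d3d3h3d3iIiHZ4d3eKmHd3d4iIiIiIh3d3d4d4h4iHiYeZdmiXd3d3d3iIiIh3d3d3d3iJh3d3eIeIdnmWd3d3d4iIiIh3d3d3d4iah3d4iHZ3h4iHeId3iIiIiIh3d4h3iZmYZndnd3Z4h3d3eId3eIiIiIh3eIh4iqh2R3ZXh2Z4h3d3d4d3d4iIiIiHiIh3eIeGR3Zoh2Z4iHd2d4h3eIiIiIiIiIh3dmeXZ4mYeJh4iIiFd4iIiIiIiId3iIh3d3eHiIqoebl3iHiGd3h3eIiIh3d3iJmIiJiHh3ipialmZ3d5h4h3d3iIh3d3eIiZmah3d4eIeIh1aIdoiIh3d3eId3d3d3iJiId3h3dmd3d2aId4h3eIh3eId3d3d3d3d3d4iId3d3eIeHd4h3d4h3iId3d3eIh2V4mHeImId3eJmHd3d3d4h3iId3d4iIiGZoh3eJmZh3eIiIeHeIiHeIiId3d4iIiHd3eIiImZh4iHeIiA=="/>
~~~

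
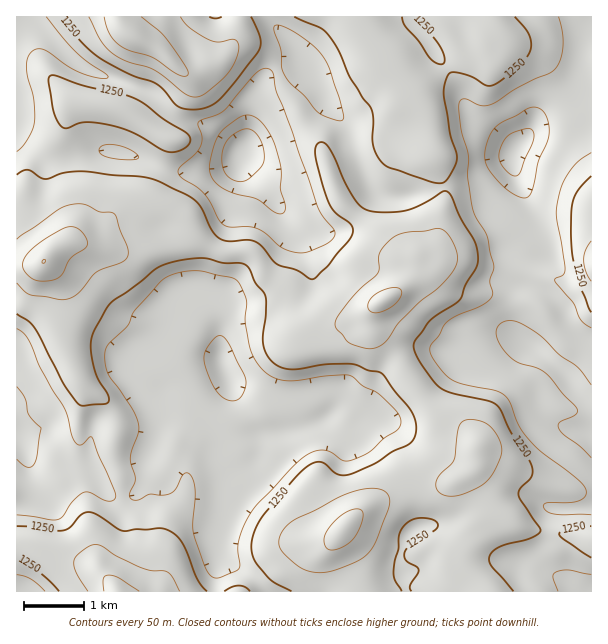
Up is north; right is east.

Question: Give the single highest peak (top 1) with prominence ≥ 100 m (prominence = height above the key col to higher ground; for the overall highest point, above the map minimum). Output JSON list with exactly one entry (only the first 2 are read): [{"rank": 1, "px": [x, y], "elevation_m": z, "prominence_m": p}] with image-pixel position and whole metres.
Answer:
[{"rank": 1, "px": [44, 261], "elevation_m": 1400, "prominence_m": 337}]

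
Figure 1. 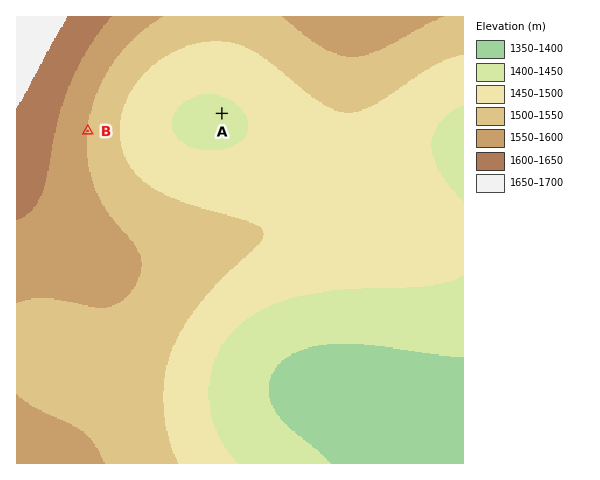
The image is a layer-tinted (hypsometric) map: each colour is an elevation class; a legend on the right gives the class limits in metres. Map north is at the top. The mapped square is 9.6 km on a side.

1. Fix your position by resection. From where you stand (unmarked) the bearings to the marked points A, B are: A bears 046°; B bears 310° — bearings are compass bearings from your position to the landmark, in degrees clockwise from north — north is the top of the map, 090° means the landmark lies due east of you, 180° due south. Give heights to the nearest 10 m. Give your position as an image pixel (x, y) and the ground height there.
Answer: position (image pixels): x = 150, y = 183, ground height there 1500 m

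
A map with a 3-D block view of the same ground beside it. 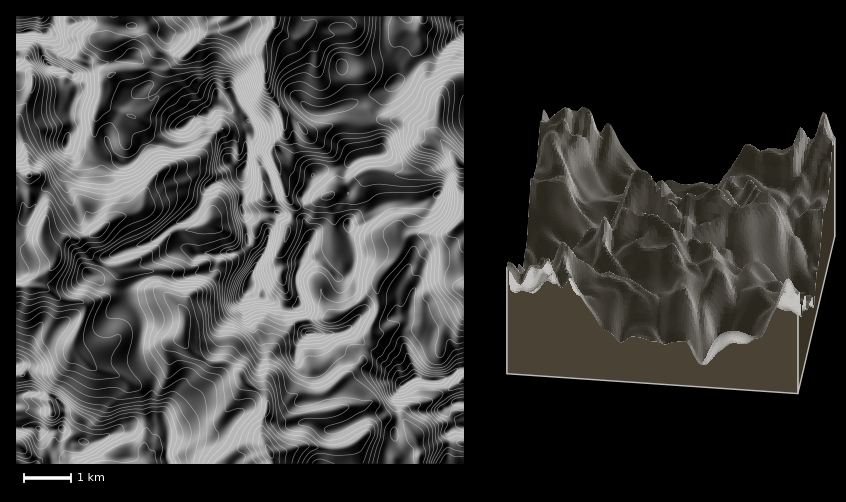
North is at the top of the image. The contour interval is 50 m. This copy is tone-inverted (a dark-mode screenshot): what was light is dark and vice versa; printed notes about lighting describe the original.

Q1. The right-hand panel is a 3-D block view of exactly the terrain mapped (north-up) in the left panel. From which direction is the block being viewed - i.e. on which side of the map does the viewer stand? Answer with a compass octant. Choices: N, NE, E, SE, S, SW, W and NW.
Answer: E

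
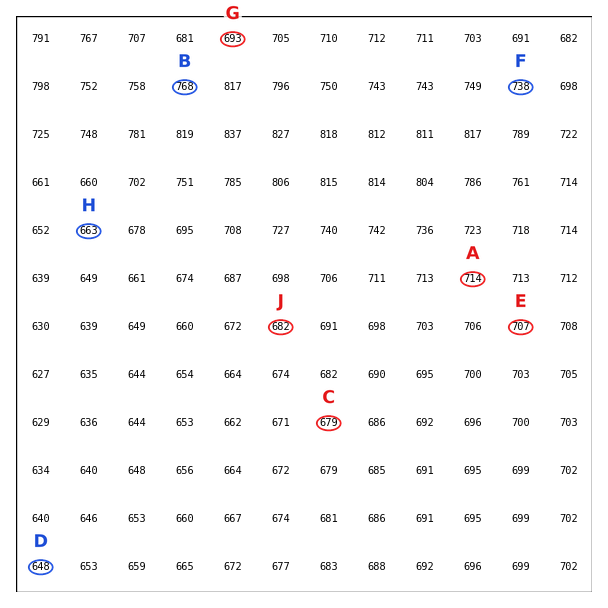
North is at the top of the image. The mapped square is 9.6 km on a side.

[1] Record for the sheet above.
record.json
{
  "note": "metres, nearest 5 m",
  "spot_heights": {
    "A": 715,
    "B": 770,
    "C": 680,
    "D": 650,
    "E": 705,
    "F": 740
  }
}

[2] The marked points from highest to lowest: G J H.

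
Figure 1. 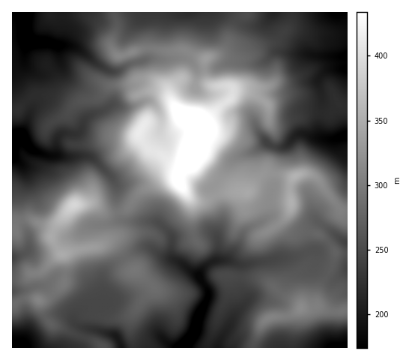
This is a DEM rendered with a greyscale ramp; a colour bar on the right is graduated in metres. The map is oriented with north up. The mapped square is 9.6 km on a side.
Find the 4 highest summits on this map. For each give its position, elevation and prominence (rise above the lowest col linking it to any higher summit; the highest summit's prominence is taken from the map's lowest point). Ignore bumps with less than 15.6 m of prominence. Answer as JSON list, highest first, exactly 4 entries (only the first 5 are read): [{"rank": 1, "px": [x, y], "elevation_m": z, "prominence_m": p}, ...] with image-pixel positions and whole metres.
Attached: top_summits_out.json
[{"rank": 1, "px": [192, 145], "elevation_m": 469, "prominence_m": 316}, {"rank": 2, "px": [74, 205], "elevation_m": 394, "prominence_m": 98}, {"rank": 3, "px": [296, 176], "elevation_m": 357, "prominence_m": 33}, {"rank": 4, "px": [301, 308], "elevation_m": 316, "prominence_m": 50}]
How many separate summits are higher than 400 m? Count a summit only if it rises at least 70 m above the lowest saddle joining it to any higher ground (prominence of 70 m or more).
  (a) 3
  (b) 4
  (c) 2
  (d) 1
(d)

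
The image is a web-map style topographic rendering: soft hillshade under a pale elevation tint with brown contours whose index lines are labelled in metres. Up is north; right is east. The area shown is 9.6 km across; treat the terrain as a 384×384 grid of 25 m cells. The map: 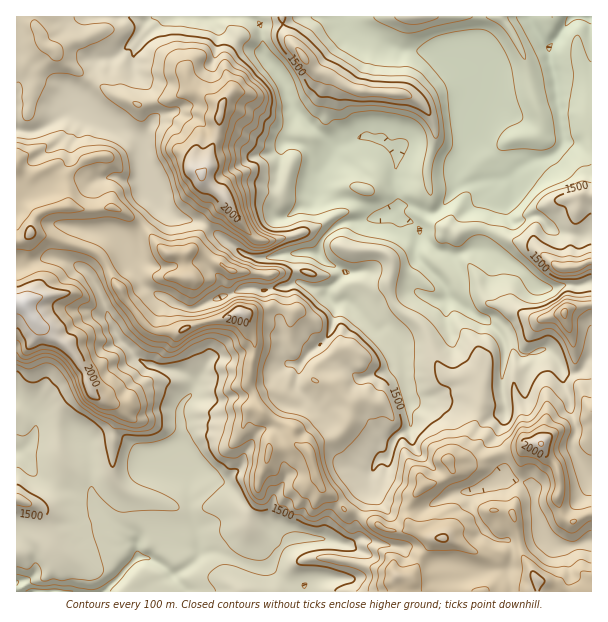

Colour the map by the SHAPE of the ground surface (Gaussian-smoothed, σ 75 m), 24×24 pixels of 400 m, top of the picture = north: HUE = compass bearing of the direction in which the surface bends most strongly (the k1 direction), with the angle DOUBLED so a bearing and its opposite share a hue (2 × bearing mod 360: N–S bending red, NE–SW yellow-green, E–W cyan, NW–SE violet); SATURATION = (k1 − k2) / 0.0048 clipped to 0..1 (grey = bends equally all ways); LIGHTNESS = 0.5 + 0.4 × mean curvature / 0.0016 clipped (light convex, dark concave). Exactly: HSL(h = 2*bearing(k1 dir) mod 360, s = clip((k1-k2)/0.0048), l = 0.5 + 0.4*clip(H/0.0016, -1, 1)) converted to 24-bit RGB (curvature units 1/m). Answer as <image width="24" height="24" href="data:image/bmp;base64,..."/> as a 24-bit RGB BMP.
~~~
<image width="24" height="24" href="data:image/bmp;base64,Qk32BgAAAAAAADYAAAAoAAAAGAAAABgAAAABABgAAAAAAMAGAAATCwAAEwsAAAAAAAAAAAAAJboz2K0iTrzIP8p3KaxenpCwh0qFdXWZfJmSmX6chm2MklNRVGEtXoEcKGaG3+C6x4zAVll7V5N/tZRPOzV00urGeGPOlYfCbHa4jauQfoqUjn6MSZKsg1cxeqJ3W35rhndkh3RgYYN0V5DLrrD0fI/4GxyptuMqghYUiE88RbFjfLTGQWisgtlWPyskaJc7eGdUgp1xd3F7gXt9jWR2bJaJgYJ3cGqAd3GHr6SNfG9ZWDwmR0YOdE0hIkzEkcT+gb7duMLel5/HYCVCrMZTQi1wojRhdMgxot/pbHS4dm5/fWl2jYh3fYuThZKYcW2OcHWPqzBWlqsioW+015nFnffiJb/PYSFM2bdSNXYql1NXcnDa7MPkOBNlxPSrKGrUmU1Ai09RfohyjluRdbmNeW6HgnN0cXJ+Z0FQfUvE77J3QYqq1PLRZz+SWT9aOVVr58jC33LgapUvJ2EhcmQvQRkx5/exKitYgVtiop6HcHiRqkyGea1NbHBee311ckJrxmx8E1ZK8tnNNkSFzu+uSilFYn9gJUpdXOVd2F+iyL7ckHfKoSXEwXhiffeJYSRoZIOAoKV5aEpbeVE2rE4jS842OI6SUVWSa3az4VPXYtQ3mN7RxDuyv3auYnuDNaU/FWJcf7ttr21fWJ9aJFWu2df06qzgPB2WhmaCkGtneyRZktSD1vLulMXMMDFdXIGUVkh21bShhOPEkXYydTlOm592m2Oqud7DIR5bd39RfXlTv7ljE1BMZIIz0p9WtSPXg3hKSj5eXXzH0PTgiKu3x3bFZ1KsPFNjTUeQ4PGHMjN7blSbsIWwhrWbS7BuuGR7VjNsk5h0cZaGwcWNIjmhPJeSvjGCYctuvL04FxknyPzJU5Ouijk8OBELeGUZNWlIMmBh8uCcOGRvLnVMx2HMpk1fntmcSC1/XVF7ksGWfFuiy8GkI1miP4M8YR1FgNQdpGDfmNzuq+LDRIudLwQhlpfT6NP4QmCLHzUqs+x2PkSaq4VpFmI2leC4uk6CcTthWYN2eMV6SnWixbaaTRdQ1XpIRCFGVPZobtWlg6dMYV0lSAw9SNGUjubMLqst4Rr/y7r+1ev2YCvTrLTbqs/hghlWbjRGf2Cal9bBgU+Jop49ahslVK/Lutj22s/8iknu0p3ao4fZz8zxLgBN0PvXVRQ2eSUmtd+KBjIBKjMAWFEAaIcNOxULPDuTeHunss+BYkQ7kEdwX0yNgsewlbp6KyQSJjADWFUBRWUbnnozLQwKOPBygSsrZDCFkOZyrs1jn7n9nqf/WNb/by3/uHz0ixYoVHIxwtuUO1SeqlOjWI2ej5hqcTk2gCJk0ej60MH825rfO4PIg7DejMhecEVkVt/hor3l7cXjLgUFnjcAx+j/nwD+A21U2PPykKTh03i4czB3s0Rac79WVkB6WnvZ0PbrZlAubXMq21h3rR9xqKQluzGch+3HOcupNRcWSh8KvTJrzv3aIxEQUpMc427UztIiXlwxbmZHflVoSsF9pHTFapDAOTdp1VUxbjlAq7FqRn1EeqtNc8isZ6C/wJRlUixJfSp+wq2P0PvjpmCIOjF+cbVyQF9dpFBHzYC0UHefmWegZcR3k4JMfHBjUnJtPa2kr6nhybrmaL6+g43CwVmYl5c4S8YwSSpgW0SF3fDbcsxQlju1PEWdx3+BRF5uapR6nY5vfliNbGGTxcBmYVx/jXxxaHtoUnxdUG5EjZVCzHvKt5lRTIens7XnvzCWMCFor93ivayI2qV/ZUYyKVc3pGhIhGKSWnZcfoVsgGdrRElf682LRWV9g3KIrXefoZVoO4RtopVeeo0jR30xgHhTbE44cjk2K3dISXg0lldH7Masd12iUZycNlWInDc4gYxKUFYzX1EyQzUpzPm+RDpsdn5/Z4dttIpsPziOpK2QspFuYXN3cF5hhleeoc/bkWbTsl3KTb6a7bq9rpnboK/cJQg2upSAvXC6qrHty9L20vb5hmjHW092fH5/cGB7sc+VPjFpmqWGmHtojFBXYL6hZaGkhYpbYjlkpbV+XMpiPchswMWYWxhHThhHw/XVtOXqUIKdgopXt4RpeTljfnCAfXx/Z1V1u9abRzBxipt7hl6NsNLHpEyVY3VJPXtETIqoqc/E4MHWINHcgC4nMQk21Pfnicq2ZEJBakQ/bGA8d2oub2dRfH11em11nqtPgc13STeAiKd9X62NdY1gd1uPwnOouHRnMHRIWXEuaV0ra0YsxWVVHB6Hm+tSe0M2Z0ZhllmIv1i73JnJU6TNRrHEVUWlmeiYZSdlPbRmcq45"/>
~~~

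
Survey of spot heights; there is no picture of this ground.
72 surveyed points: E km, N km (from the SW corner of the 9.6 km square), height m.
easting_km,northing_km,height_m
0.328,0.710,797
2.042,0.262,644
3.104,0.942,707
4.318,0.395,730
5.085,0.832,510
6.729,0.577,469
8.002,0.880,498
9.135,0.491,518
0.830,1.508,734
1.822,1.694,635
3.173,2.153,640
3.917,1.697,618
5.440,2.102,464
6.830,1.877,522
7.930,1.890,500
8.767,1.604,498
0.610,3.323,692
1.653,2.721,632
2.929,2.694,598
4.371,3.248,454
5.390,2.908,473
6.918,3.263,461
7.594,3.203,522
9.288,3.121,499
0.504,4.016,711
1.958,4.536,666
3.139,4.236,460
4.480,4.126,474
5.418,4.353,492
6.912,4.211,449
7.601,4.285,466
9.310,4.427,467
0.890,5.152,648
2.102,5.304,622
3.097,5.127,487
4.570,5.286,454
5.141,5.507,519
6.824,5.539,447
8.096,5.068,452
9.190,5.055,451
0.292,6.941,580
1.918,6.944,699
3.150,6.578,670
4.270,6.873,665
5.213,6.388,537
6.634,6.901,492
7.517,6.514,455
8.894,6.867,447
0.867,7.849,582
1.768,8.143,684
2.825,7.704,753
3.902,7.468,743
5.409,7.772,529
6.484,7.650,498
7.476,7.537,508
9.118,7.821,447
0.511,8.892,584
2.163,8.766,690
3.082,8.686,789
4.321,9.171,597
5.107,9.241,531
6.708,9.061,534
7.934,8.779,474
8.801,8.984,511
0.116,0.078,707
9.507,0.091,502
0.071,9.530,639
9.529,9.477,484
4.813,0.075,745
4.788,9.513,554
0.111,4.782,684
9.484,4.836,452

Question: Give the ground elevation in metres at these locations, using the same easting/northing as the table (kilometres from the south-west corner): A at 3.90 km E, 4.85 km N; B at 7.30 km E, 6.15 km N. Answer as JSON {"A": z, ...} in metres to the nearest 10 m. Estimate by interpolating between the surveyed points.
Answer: {"A": 490, "B": 450}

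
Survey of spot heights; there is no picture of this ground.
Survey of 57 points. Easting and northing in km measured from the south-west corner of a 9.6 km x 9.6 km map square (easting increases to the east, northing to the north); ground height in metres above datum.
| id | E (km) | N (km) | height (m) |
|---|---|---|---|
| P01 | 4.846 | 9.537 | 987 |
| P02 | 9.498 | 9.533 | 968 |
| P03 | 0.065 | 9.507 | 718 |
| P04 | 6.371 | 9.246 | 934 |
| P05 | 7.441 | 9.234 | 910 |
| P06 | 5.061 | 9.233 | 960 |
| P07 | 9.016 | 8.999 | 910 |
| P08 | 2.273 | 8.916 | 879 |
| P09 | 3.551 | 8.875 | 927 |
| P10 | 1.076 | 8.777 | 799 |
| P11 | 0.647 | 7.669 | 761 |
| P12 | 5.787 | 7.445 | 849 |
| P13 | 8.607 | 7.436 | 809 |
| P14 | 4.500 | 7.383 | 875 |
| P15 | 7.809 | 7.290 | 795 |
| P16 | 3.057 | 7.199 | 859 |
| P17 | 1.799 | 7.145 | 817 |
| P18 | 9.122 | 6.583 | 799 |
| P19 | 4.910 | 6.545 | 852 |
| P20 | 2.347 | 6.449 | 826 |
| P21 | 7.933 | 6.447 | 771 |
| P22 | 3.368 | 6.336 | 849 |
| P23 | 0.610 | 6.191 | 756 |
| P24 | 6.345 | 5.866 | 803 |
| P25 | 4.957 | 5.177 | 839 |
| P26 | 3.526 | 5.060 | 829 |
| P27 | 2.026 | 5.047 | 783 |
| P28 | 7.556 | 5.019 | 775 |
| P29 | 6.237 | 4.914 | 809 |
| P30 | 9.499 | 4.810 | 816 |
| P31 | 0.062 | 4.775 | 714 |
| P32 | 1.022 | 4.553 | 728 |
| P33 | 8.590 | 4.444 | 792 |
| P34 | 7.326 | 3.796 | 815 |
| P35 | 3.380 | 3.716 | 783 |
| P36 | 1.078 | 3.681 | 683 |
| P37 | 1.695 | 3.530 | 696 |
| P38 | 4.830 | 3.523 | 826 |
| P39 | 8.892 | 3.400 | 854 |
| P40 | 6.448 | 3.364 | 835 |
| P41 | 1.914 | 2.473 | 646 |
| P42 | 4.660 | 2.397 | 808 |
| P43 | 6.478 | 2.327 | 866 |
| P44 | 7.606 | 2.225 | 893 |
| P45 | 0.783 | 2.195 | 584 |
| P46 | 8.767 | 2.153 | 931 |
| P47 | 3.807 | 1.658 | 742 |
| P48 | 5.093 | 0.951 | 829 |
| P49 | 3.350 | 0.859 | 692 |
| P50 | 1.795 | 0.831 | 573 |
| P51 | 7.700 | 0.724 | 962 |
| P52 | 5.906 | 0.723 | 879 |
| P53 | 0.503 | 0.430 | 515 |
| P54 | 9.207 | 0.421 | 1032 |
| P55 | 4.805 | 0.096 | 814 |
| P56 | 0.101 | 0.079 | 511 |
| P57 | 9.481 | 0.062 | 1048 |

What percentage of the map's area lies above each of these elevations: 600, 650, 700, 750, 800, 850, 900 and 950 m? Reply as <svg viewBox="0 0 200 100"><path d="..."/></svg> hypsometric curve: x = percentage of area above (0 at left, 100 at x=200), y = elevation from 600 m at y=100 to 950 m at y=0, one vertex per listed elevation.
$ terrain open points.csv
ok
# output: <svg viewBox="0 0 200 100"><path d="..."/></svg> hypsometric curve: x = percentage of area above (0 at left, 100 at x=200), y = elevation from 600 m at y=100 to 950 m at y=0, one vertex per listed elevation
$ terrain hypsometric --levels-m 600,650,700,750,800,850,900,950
<svg viewBox="0 0 200 100"><path d="M190 100l-7-14-8-15-15-14-37-14-58-14-34-15-20-14"/></svg>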